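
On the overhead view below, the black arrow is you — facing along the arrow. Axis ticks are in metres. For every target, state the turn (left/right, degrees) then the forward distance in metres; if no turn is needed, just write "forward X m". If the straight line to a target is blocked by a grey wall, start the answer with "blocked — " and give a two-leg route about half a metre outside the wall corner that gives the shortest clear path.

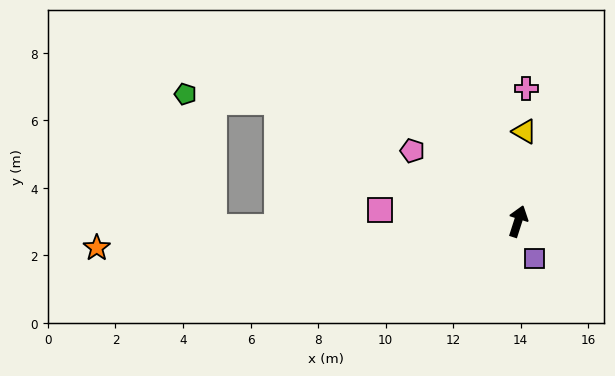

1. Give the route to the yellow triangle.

turn left 14°, forward 2.7 m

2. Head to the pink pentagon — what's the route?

turn left 74°, forward 3.8 m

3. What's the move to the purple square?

turn right 138°, forward 1.2 m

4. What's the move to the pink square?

turn left 103°, forward 4.1 m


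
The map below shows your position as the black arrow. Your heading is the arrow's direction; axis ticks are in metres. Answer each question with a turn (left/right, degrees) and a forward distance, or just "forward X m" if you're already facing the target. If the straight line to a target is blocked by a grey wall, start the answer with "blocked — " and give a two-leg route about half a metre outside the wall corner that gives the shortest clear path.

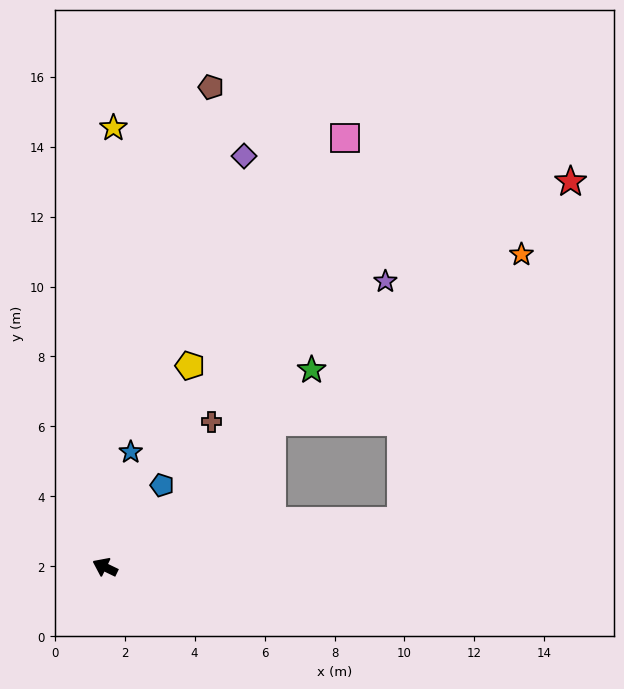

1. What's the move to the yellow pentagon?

turn right 87°, forward 6.3 m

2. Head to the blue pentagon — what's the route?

turn right 99°, forward 2.9 m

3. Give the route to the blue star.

turn right 77°, forward 3.4 m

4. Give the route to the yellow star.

turn right 65°, forward 12.6 m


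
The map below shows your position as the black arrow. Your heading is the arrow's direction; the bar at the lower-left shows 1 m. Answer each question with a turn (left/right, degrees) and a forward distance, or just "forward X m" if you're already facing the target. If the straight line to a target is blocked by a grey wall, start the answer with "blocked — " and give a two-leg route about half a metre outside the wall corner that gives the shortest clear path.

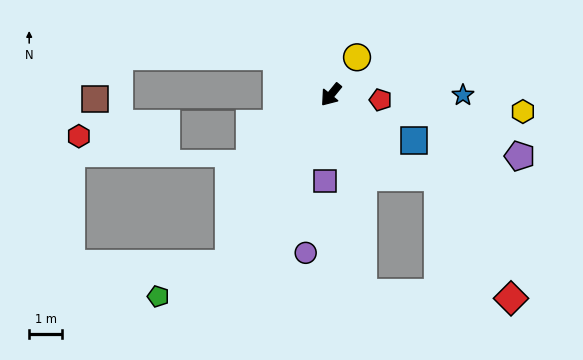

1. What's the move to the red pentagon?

turn left 123°, forward 1.5 m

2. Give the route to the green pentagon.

blocked — turn left 8°, forward 6.0 m, then turn right 34°, forward 2.3 m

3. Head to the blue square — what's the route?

turn left 100°, forward 2.8 m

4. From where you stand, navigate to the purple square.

turn left 35°, forward 2.6 m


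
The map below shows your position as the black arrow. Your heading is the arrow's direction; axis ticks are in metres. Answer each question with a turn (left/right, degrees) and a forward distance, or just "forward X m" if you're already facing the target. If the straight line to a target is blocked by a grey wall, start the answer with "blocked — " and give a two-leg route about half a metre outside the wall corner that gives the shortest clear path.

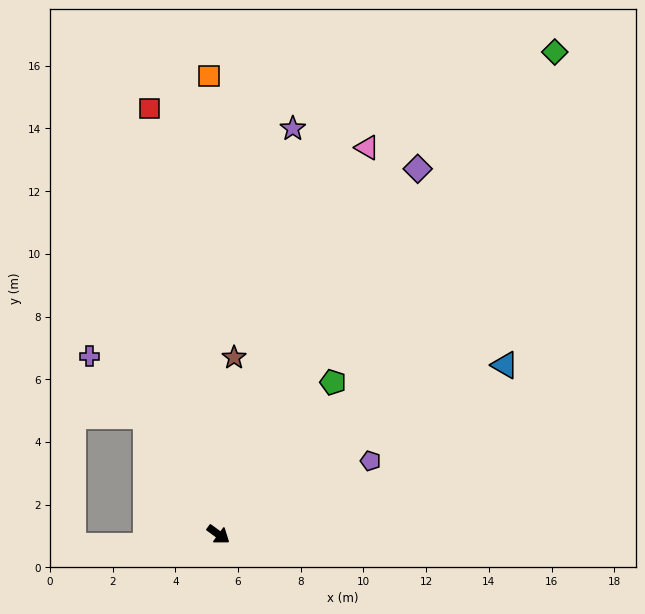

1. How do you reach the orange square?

turn left 127°, forward 14.6 m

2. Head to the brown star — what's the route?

turn left 121°, forward 5.7 m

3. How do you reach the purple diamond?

turn left 98°, forward 13.3 m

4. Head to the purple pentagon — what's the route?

turn left 62°, forward 5.4 m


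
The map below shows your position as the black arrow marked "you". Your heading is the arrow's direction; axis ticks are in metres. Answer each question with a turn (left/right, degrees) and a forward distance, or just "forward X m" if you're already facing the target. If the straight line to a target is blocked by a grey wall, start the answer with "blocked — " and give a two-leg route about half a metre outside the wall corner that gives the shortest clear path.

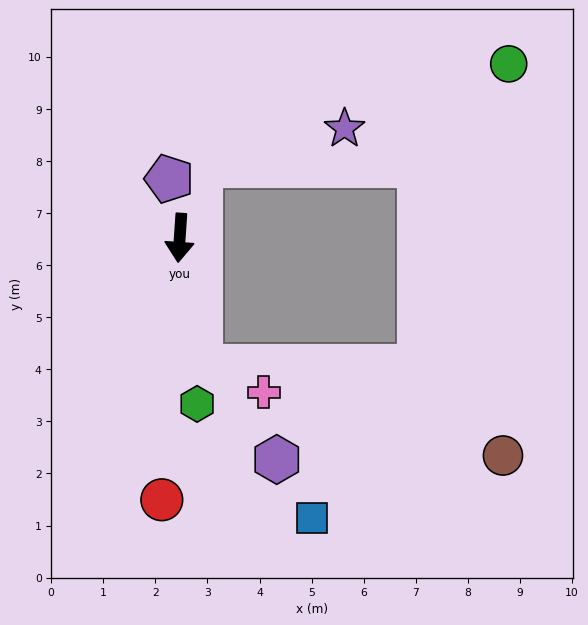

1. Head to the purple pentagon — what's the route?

turn right 166°, forward 1.2 m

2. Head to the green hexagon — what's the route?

turn left 10°, forward 3.2 m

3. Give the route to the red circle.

forward 5.0 m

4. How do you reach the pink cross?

blocked — turn left 13°, forward 2.5 m, then turn left 58°, forward 1.3 m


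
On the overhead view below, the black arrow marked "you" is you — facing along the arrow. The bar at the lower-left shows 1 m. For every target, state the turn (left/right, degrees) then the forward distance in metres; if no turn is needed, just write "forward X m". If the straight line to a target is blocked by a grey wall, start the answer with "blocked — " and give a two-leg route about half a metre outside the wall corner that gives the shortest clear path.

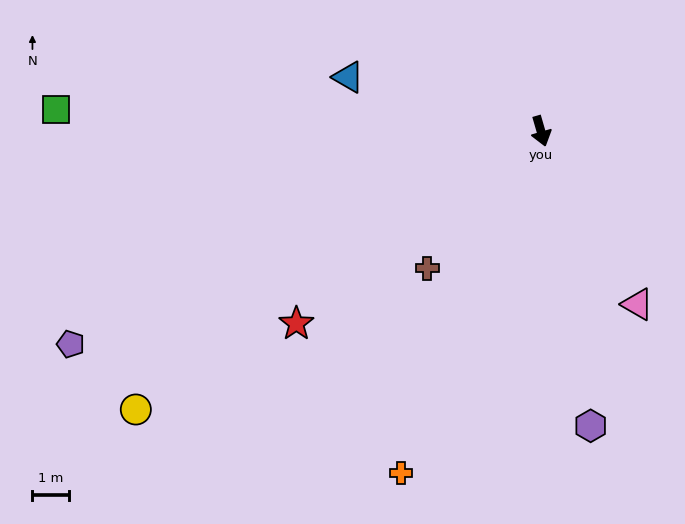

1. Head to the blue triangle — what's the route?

turn right 122°, forward 5.5 m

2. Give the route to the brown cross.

turn right 56°, forward 4.9 m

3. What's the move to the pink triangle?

turn left 13°, forward 5.4 m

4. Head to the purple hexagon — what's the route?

turn right 7°, forward 8.2 m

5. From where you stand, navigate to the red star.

turn right 68°, forward 8.5 m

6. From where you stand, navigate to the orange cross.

turn right 38°, forward 10.1 m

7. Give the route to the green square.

turn right 109°, forward 13.3 m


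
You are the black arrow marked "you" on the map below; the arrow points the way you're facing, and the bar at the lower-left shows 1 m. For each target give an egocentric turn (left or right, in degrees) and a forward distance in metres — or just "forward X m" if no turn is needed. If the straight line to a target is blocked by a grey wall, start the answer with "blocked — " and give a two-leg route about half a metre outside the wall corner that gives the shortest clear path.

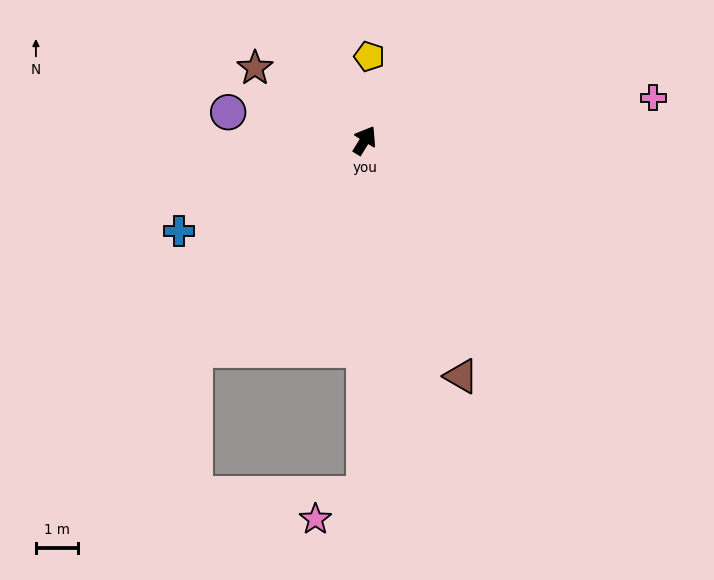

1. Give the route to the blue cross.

turn left 148°, forward 4.9 m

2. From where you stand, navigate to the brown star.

turn left 88°, forward 3.1 m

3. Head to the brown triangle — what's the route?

turn right 126°, forward 6.1 m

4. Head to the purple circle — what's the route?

turn left 110°, forward 3.3 m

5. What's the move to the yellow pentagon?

turn left 29°, forward 2.0 m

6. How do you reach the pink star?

blocked — turn right 148°, forward 8.5 m, then turn right 62°, forward 1.3 m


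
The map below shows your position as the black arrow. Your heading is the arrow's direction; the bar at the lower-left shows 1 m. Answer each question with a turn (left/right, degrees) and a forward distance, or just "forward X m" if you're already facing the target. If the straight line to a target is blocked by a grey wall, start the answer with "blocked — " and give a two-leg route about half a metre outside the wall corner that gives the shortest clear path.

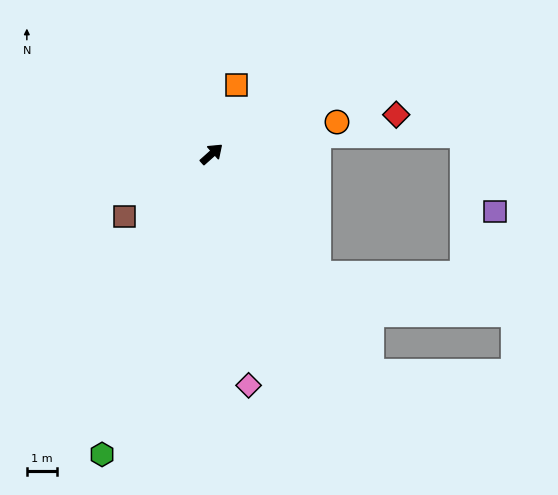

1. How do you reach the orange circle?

turn right 27°, forward 4.4 m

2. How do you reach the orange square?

turn left 28°, forward 2.5 m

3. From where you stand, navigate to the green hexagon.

turn right 152°, forward 10.8 m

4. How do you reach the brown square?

turn left 174°, forward 3.6 m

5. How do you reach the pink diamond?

turn right 123°, forward 7.9 m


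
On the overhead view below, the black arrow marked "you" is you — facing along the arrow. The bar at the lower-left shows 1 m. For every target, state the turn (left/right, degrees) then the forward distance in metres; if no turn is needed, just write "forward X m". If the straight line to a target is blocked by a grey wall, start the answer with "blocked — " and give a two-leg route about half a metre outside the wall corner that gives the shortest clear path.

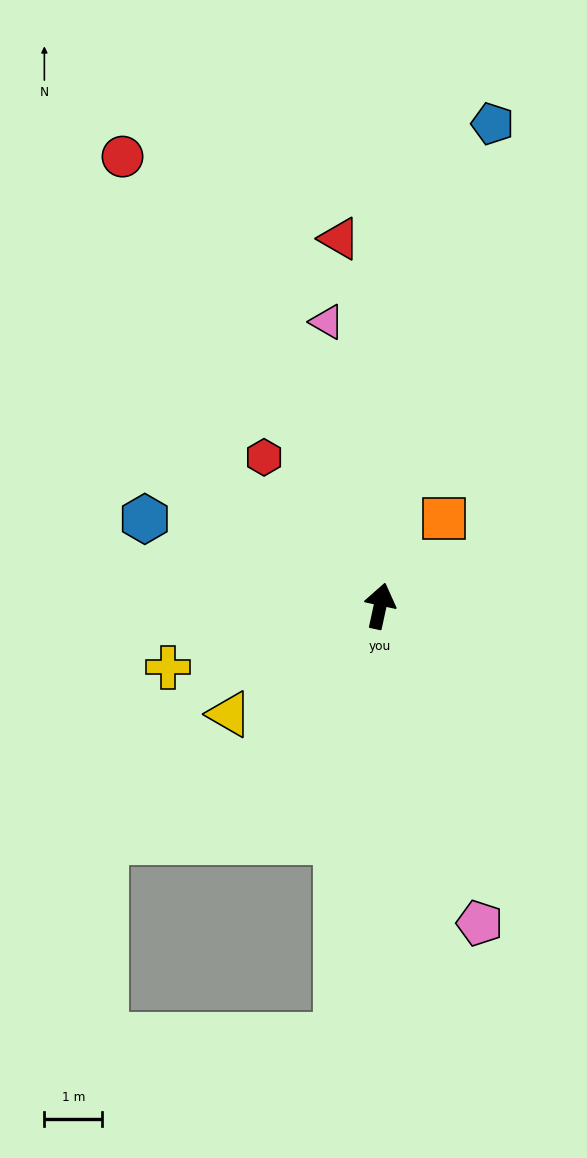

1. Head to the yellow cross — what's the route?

turn left 118°, forward 3.8 m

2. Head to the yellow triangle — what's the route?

turn left 138°, forward 3.2 m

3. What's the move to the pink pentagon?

turn right 150°, forward 5.8 m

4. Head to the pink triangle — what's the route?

turn left 23°, forward 5.0 m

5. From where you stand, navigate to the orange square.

turn right 24°, forward 1.9 m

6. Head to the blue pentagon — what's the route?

forward 8.6 m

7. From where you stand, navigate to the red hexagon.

turn left 50°, forward 3.3 m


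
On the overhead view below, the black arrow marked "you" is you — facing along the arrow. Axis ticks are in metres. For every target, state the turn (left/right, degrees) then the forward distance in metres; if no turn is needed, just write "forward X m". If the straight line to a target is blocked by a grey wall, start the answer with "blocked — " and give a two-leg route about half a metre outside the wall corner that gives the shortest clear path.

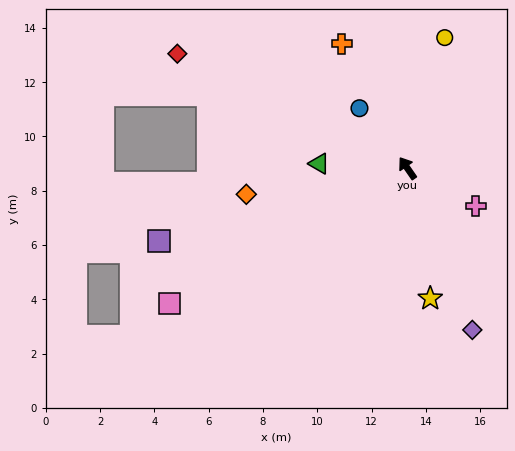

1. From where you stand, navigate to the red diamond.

turn left 29°, forward 9.5 m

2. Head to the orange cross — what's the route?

turn right 7°, forward 5.2 m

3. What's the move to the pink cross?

turn right 154°, forward 2.9 m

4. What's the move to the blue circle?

turn left 4°, forward 2.8 m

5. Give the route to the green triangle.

turn left 52°, forward 3.3 m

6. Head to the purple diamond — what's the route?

turn left 167°, forward 6.4 m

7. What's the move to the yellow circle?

turn right 51°, forward 5.0 m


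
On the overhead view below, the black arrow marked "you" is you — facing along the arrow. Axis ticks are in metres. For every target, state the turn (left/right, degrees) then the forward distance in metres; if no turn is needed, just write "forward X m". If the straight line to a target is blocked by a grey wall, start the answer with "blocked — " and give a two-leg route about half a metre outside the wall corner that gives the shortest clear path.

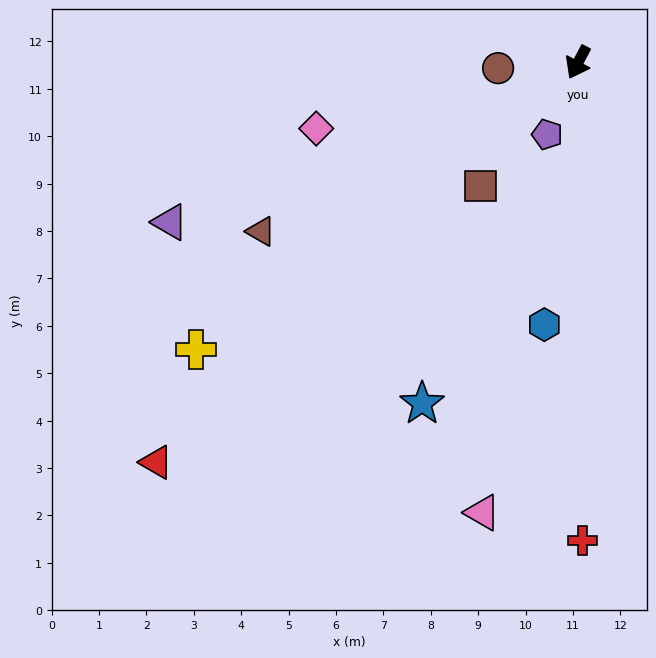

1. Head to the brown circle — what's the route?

turn right 58°, forward 1.7 m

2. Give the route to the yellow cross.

turn right 25°, forward 10.1 m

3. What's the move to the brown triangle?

turn right 34°, forward 7.6 m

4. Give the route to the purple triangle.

turn right 41°, forward 9.2 m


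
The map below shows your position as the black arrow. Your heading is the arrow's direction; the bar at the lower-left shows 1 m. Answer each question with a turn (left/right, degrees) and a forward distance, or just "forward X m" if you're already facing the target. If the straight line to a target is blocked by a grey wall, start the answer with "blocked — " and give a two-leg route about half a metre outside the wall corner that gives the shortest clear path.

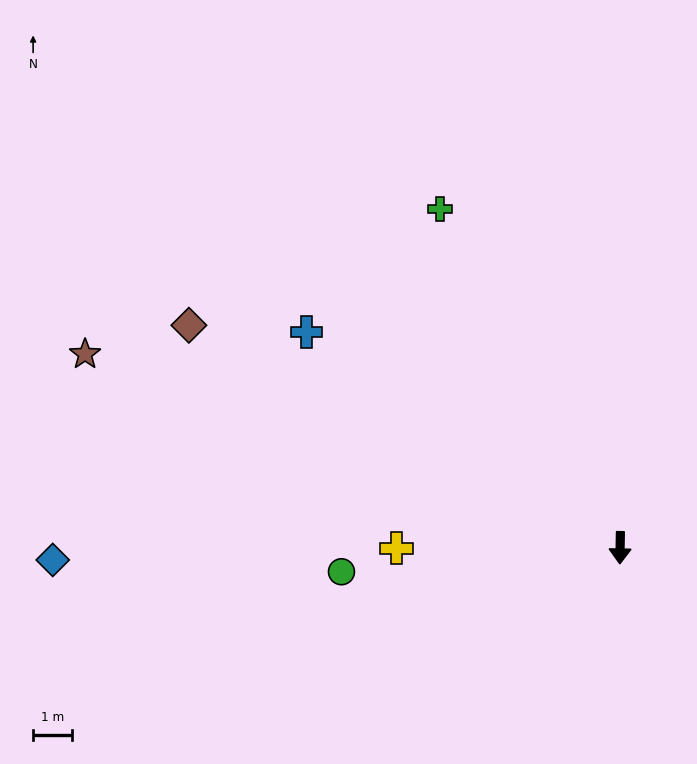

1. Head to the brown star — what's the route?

turn right 109°, forward 14.5 m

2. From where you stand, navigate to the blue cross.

turn right 123°, forward 9.7 m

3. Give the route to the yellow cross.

turn right 89°, forward 5.7 m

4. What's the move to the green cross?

turn right 151°, forward 9.8 m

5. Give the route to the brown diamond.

turn right 116°, forward 12.4 m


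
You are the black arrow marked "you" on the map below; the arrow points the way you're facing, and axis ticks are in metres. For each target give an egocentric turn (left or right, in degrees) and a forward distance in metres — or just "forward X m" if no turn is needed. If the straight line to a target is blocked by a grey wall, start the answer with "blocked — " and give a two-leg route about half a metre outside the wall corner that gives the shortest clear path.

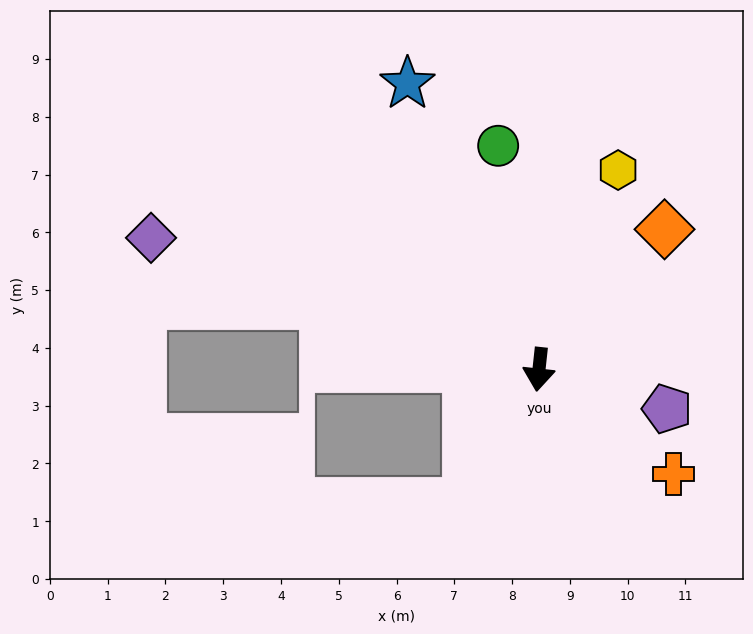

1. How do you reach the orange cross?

turn left 58°, forward 2.9 m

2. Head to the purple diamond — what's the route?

turn right 103°, forward 7.1 m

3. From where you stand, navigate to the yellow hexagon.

turn left 165°, forward 3.7 m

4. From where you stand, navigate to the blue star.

turn right 149°, forward 5.4 m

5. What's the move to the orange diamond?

turn left 144°, forward 3.3 m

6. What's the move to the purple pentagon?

turn left 79°, forward 2.3 m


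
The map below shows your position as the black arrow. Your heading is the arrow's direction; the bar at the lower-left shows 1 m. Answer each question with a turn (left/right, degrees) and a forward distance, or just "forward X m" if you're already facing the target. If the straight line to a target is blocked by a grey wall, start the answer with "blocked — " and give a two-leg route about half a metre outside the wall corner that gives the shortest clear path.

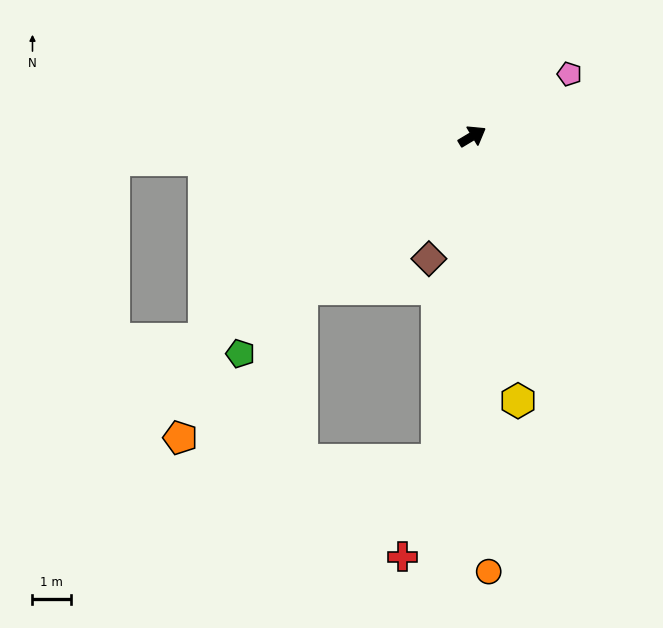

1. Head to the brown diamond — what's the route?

turn right 140°, forward 3.4 m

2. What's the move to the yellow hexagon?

turn right 111°, forward 7.0 m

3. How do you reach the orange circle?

turn right 119°, forward 11.4 m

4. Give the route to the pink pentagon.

forward 3.0 m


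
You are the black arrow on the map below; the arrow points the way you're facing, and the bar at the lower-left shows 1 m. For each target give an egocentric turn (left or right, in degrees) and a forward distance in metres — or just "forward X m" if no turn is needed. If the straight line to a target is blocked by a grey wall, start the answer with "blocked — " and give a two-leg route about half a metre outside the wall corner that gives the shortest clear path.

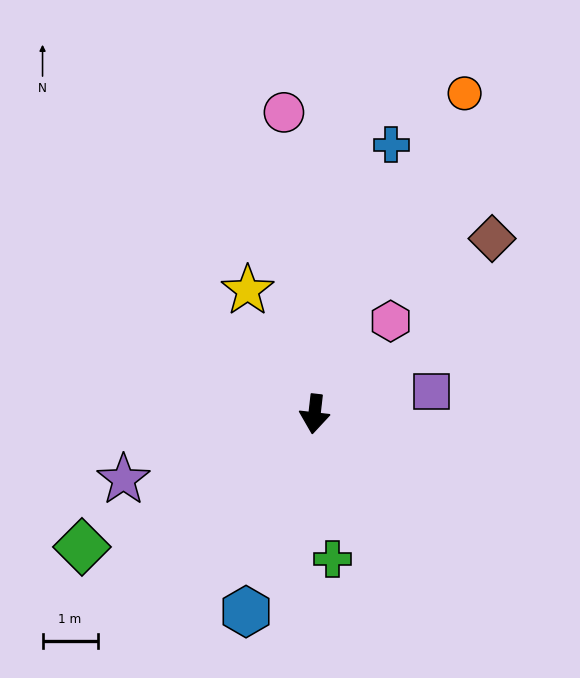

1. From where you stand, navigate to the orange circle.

turn left 161°, forward 6.4 m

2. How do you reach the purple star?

turn right 65°, forward 3.7 m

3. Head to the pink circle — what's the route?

turn right 168°, forward 5.5 m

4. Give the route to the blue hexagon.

turn right 13°, forward 3.8 m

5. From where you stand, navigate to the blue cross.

turn left 171°, forward 5.1 m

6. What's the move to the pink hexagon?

turn left 147°, forward 2.2 m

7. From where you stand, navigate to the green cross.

turn left 14°, forward 2.7 m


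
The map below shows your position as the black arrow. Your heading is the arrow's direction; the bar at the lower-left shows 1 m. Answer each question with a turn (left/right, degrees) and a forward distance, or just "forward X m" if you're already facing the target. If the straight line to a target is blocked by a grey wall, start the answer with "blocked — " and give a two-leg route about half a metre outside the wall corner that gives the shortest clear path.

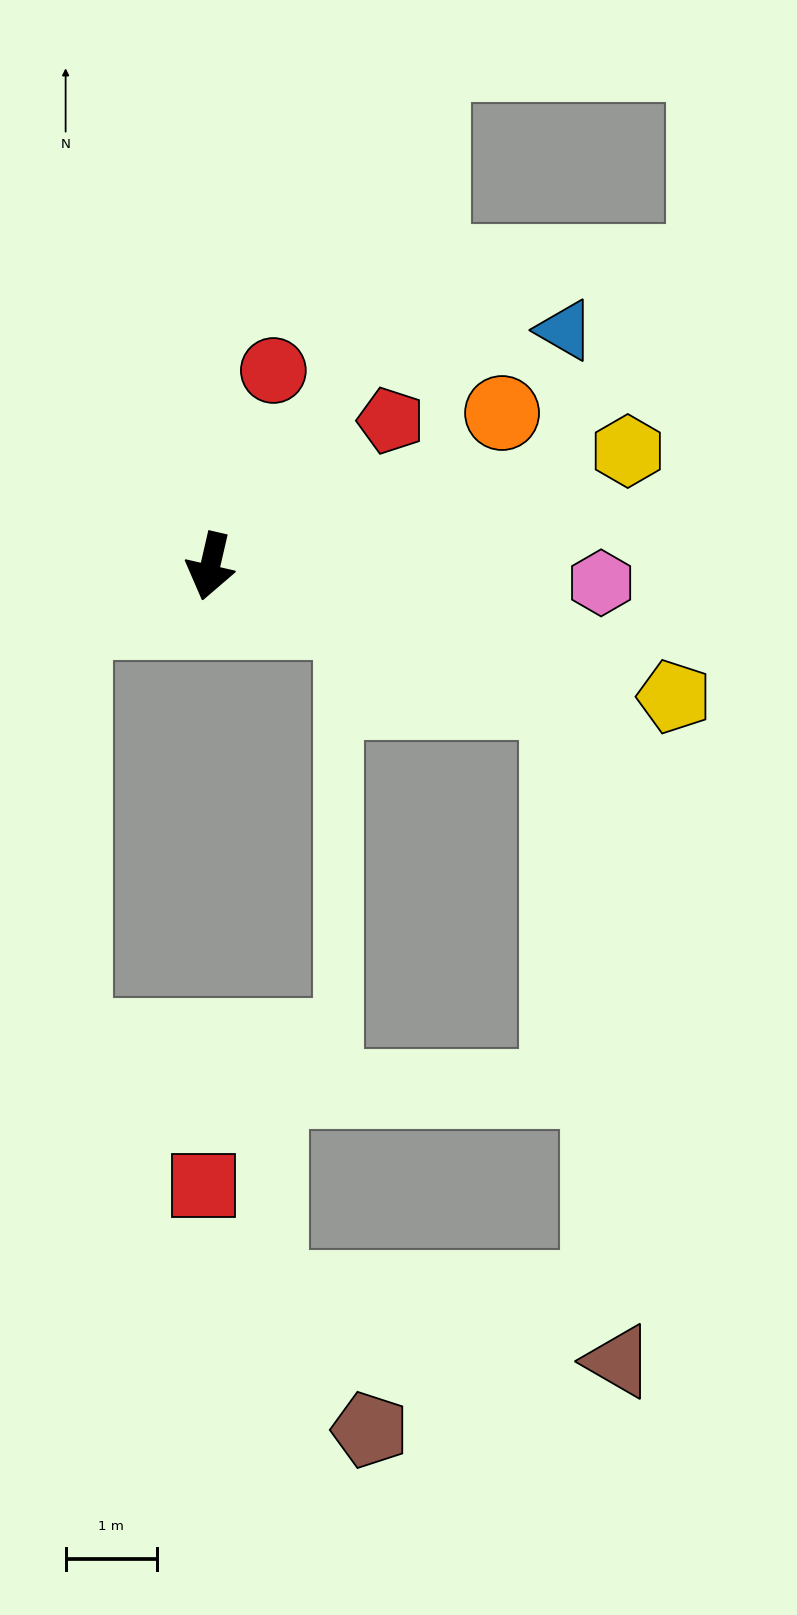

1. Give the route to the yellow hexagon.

turn left 118°, forward 4.7 m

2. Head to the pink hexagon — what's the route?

turn left 101°, forward 4.3 m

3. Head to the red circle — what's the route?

turn left 175°, forward 2.2 m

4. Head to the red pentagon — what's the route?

turn left 142°, forward 2.5 m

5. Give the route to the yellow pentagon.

turn left 87°, forward 5.3 m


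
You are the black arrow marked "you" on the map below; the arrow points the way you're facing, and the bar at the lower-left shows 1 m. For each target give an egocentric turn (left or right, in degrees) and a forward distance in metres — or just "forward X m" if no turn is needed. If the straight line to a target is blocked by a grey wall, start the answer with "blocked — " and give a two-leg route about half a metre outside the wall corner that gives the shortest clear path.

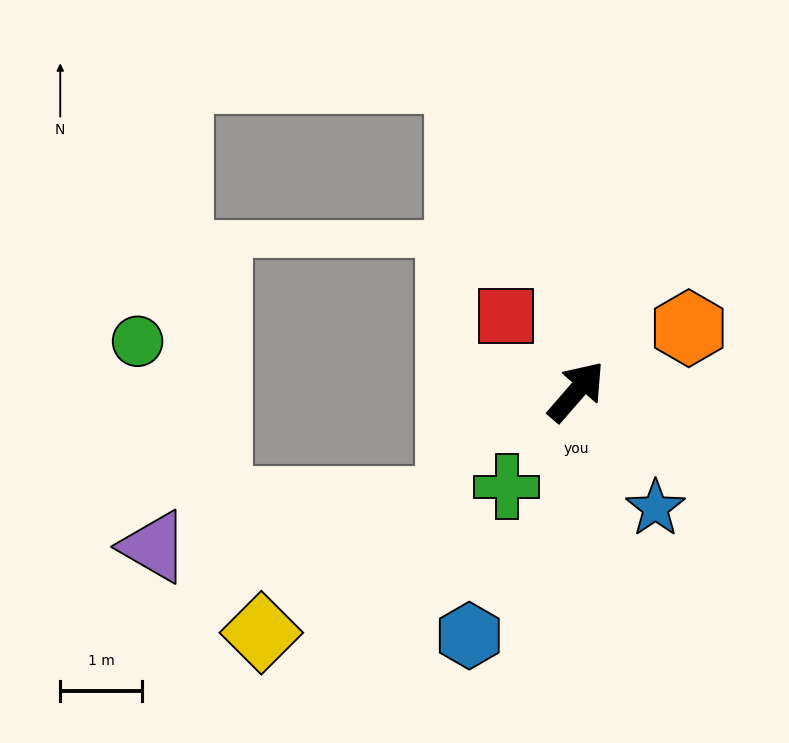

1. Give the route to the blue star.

turn right 105°, forward 1.7 m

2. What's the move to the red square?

turn left 84°, forward 1.3 m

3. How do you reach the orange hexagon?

turn right 20°, forward 1.6 m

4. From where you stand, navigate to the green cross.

turn right 175°, forward 1.4 m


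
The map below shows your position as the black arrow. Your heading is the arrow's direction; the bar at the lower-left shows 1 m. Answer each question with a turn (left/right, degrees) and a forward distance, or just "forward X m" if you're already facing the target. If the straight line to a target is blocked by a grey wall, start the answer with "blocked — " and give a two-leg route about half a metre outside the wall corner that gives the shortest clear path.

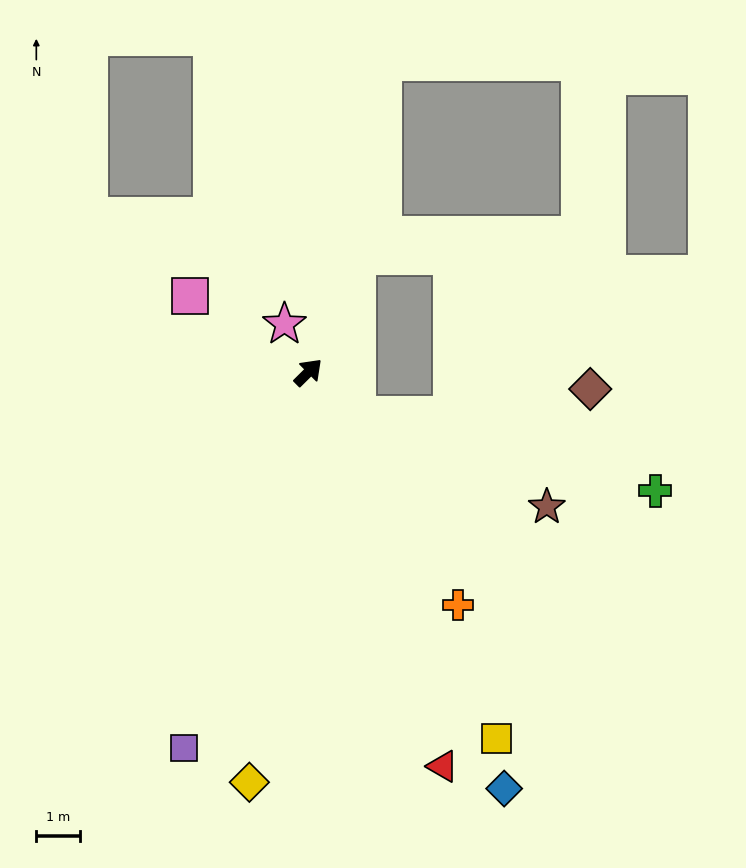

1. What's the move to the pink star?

turn left 72°, forward 1.2 m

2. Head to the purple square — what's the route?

turn right 153°, forward 9.1 m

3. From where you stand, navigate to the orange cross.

turn right 102°, forward 6.3 m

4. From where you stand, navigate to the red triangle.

turn right 116°, forward 9.5 m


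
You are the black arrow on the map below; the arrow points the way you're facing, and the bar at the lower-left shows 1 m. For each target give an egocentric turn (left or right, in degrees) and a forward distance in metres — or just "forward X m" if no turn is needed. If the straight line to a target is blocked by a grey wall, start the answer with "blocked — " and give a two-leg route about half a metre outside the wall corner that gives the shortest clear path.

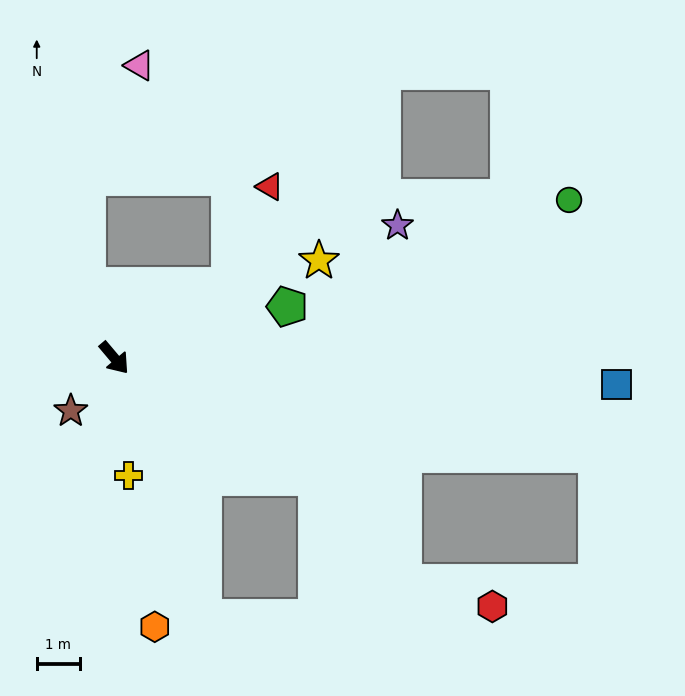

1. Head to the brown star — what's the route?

turn right 80°, forward 1.6 m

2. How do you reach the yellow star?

turn left 75°, forward 5.3 m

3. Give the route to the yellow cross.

turn right 33°, forward 2.7 m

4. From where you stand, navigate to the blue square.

turn left 47°, forward 11.7 m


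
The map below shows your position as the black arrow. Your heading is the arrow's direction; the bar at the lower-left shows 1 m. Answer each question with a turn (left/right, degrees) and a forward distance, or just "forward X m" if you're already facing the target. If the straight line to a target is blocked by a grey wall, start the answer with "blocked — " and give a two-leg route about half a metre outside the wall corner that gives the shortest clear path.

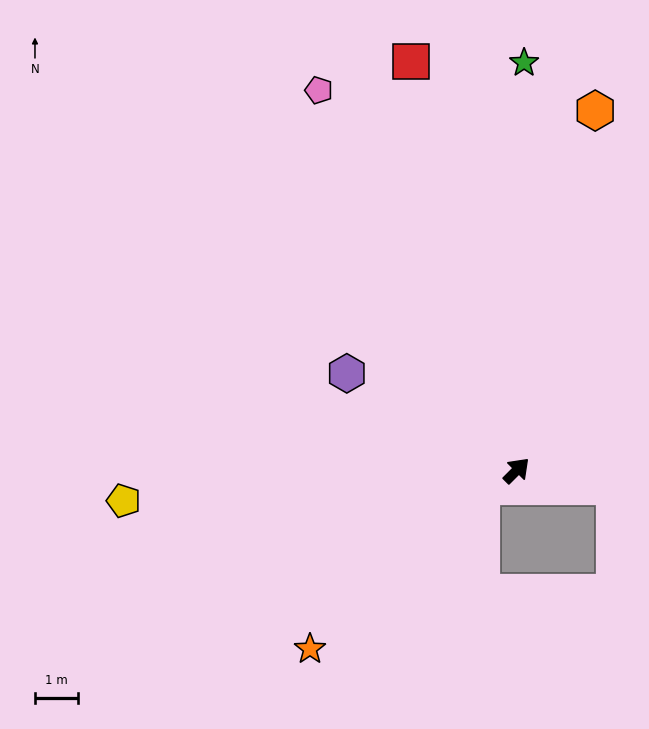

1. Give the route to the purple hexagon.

turn left 105°, forward 4.6 m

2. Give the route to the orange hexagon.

turn left 33°, forward 8.6 m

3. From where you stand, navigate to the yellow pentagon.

turn left 139°, forward 9.2 m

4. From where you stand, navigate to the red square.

turn left 59°, forward 9.9 m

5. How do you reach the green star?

turn left 44°, forward 9.6 m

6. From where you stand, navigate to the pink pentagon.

turn left 72°, forward 10.0 m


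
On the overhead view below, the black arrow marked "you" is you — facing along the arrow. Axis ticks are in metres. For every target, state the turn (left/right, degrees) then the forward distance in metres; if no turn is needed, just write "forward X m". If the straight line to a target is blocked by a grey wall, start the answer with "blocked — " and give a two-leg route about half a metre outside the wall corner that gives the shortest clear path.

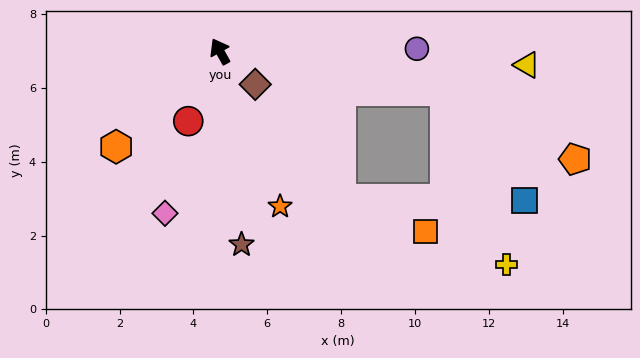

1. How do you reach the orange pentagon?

blocked — turn right 129°, forward 6.2 m, then turn right 18°, forward 4.0 m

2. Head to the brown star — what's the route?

turn left 157°, forward 5.3 m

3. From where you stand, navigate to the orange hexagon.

turn left 103°, forward 3.8 m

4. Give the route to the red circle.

turn left 126°, forward 2.1 m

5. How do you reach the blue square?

blocked — turn right 129°, forward 6.2 m, then turn right 45°, forward 3.7 m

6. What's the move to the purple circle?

turn right 118°, forward 5.3 m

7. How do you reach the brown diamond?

turn right 162°, forward 1.3 m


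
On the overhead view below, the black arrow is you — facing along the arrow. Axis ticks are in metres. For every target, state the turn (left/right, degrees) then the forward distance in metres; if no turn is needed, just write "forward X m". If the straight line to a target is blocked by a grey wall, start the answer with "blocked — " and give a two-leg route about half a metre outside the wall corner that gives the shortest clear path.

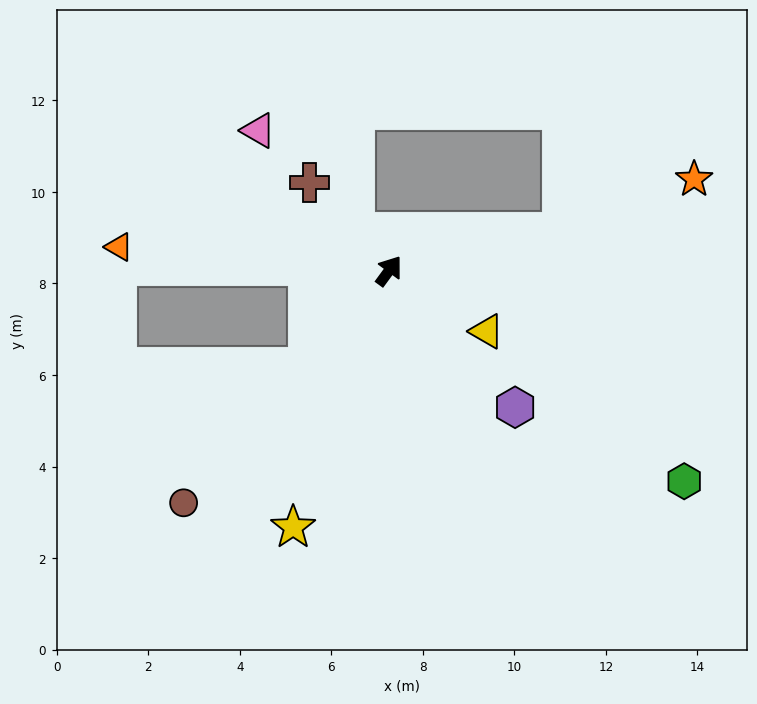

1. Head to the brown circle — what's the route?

turn left 175°, forward 6.8 m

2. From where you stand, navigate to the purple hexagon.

turn right 101°, forward 4.1 m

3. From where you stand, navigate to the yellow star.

turn right 164°, forward 6.0 m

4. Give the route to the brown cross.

turn left 78°, forward 2.6 m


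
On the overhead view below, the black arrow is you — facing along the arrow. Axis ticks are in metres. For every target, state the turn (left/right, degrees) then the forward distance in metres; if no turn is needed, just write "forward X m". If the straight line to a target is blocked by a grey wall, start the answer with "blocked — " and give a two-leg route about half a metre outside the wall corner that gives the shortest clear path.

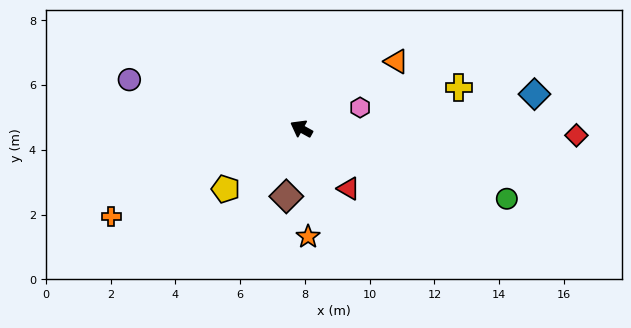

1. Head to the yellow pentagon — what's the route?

turn left 68°, forward 3.0 m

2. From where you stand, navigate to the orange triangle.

turn right 116°, forward 3.6 m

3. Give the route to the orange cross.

turn left 54°, forward 6.5 m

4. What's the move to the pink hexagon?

turn right 131°, forward 1.9 m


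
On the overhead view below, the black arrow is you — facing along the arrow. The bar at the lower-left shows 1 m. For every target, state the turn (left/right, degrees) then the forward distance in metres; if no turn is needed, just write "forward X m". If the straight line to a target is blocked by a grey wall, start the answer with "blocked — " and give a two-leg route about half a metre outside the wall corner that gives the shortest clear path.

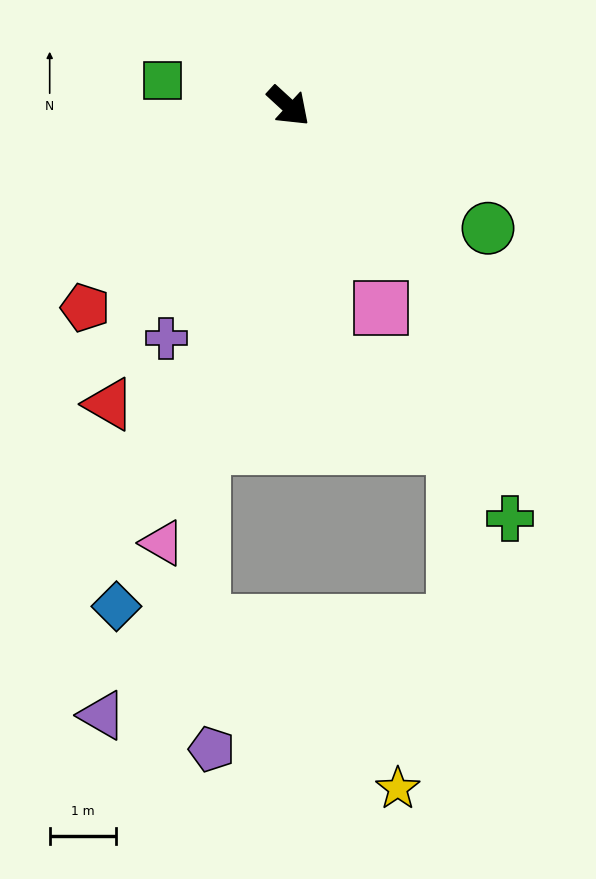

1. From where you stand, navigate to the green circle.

turn left 11°, forward 3.5 m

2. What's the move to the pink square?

turn right 23°, forward 3.3 m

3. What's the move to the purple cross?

turn right 75°, forward 3.9 m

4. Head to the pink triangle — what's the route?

turn right 64°, forward 6.8 m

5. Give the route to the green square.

turn right 149°, forward 1.9 m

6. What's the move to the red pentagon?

turn right 93°, forward 4.3 m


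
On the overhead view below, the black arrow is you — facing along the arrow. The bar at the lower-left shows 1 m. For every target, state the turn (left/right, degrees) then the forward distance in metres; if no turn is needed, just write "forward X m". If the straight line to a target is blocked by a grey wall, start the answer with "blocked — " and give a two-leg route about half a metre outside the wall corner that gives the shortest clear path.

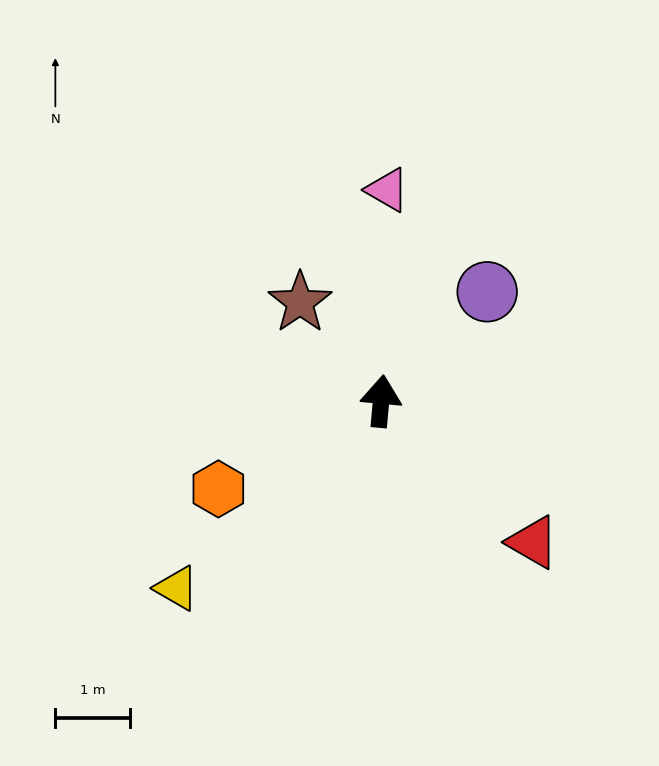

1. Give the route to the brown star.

turn left 45°, forward 1.7 m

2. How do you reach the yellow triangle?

turn left 138°, forward 3.7 m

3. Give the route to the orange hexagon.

turn left 124°, forward 2.5 m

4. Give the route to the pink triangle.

turn left 4°, forward 2.8 m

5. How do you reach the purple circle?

turn right 39°, forward 2.0 m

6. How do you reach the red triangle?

turn right 128°, forward 2.8 m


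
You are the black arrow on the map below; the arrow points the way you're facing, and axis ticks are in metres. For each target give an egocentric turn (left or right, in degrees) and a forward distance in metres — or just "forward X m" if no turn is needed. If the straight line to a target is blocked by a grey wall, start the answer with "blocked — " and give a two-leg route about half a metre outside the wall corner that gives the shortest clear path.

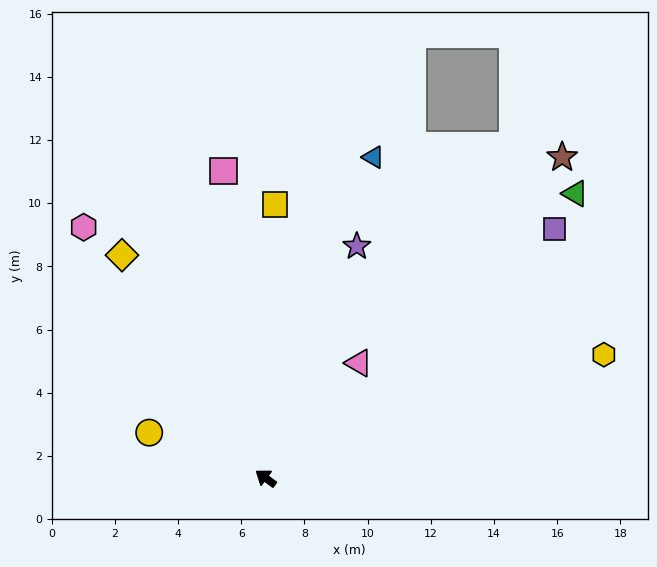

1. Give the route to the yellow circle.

turn left 15°, forward 4.0 m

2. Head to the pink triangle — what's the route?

turn right 93°, forward 4.7 m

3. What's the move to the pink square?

turn right 46°, forward 9.8 m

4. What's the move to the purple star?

turn right 75°, forward 7.9 m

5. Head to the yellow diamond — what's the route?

turn right 21°, forward 8.4 m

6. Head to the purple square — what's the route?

turn right 103°, forward 12.1 m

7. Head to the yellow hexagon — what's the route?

turn right 124°, forward 11.4 m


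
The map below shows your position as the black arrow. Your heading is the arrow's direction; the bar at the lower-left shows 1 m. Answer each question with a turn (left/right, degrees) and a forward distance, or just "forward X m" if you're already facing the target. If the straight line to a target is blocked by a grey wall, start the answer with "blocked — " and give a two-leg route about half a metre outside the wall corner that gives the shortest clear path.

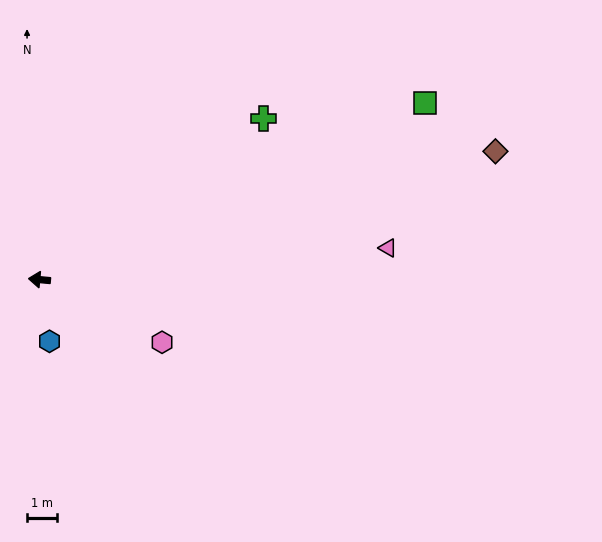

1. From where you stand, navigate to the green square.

turn right 150°, forward 14.2 m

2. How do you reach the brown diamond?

turn right 159°, forward 15.9 m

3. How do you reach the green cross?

turn right 139°, forward 9.3 m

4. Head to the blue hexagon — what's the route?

turn left 104°, forward 2.1 m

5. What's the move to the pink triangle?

turn right 170°, forward 11.8 m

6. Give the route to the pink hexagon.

turn left 158°, forward 4.6 m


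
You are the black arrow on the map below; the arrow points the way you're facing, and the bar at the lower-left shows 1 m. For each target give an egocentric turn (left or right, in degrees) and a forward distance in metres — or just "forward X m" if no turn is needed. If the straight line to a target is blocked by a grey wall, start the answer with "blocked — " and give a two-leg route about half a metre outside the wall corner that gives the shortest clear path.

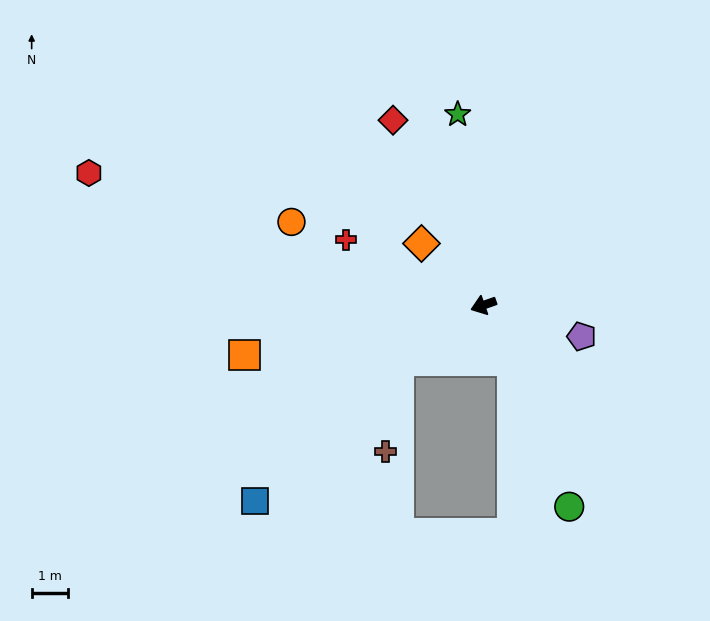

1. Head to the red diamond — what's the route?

turn right 83°, forward 5.7 m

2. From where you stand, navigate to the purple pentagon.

turn left 143°, forward 2.8 m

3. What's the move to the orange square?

turn right 8°, forward 6.7 m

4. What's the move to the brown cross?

blocked — turn left 14°, forward 2.8 m, then turn left 48°, forward 2.5 m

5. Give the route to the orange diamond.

turn right 64°, forward 2.4 m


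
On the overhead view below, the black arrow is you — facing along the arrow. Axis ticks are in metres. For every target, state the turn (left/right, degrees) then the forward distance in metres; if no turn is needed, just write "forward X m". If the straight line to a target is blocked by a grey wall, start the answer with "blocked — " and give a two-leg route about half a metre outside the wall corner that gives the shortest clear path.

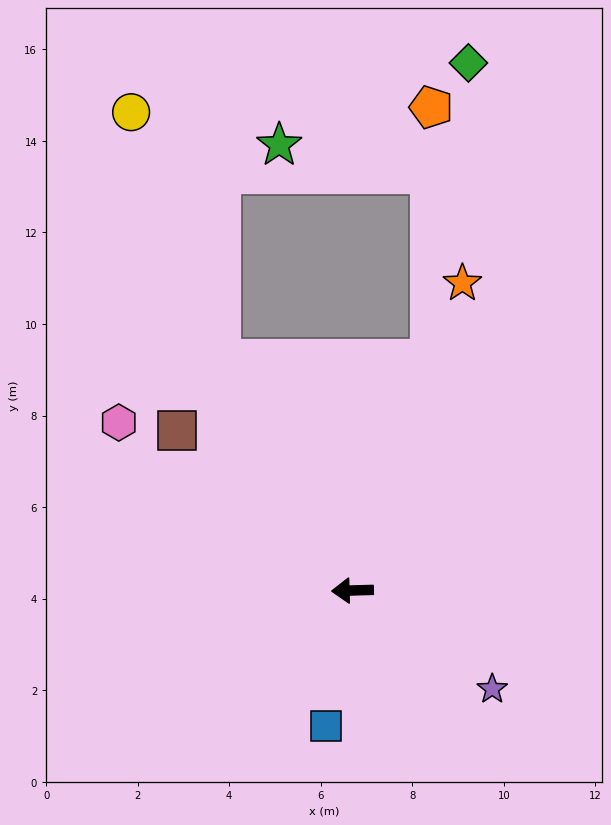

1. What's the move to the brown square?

turn right 44°, forward 5.2 m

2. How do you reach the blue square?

turn left 77°, forward 3.0 m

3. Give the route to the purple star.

turn left 143°, forward 3.7 m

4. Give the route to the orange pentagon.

blocked — turn right 110°, forward 5.3 m, then turn left 18°, forward 5.5 m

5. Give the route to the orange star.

turn right 111°, forward 7.1 m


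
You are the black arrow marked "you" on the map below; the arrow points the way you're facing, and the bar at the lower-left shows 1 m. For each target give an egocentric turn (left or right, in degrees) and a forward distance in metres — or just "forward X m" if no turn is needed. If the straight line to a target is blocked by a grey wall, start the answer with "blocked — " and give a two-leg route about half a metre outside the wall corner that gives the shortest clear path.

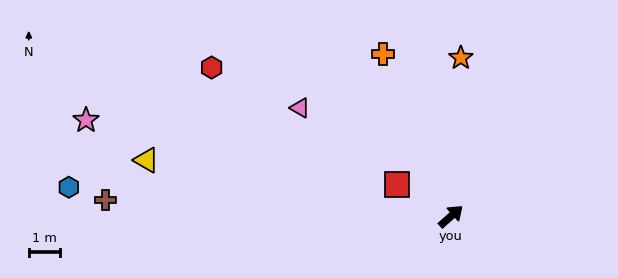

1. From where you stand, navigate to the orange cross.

turn left 71°, forward 5.7 m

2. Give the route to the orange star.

turn left 45°, forward 5.2 m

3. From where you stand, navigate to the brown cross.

turn left 136°, forward 11.2 m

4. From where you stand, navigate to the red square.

turn left 108°, forward 2.0 m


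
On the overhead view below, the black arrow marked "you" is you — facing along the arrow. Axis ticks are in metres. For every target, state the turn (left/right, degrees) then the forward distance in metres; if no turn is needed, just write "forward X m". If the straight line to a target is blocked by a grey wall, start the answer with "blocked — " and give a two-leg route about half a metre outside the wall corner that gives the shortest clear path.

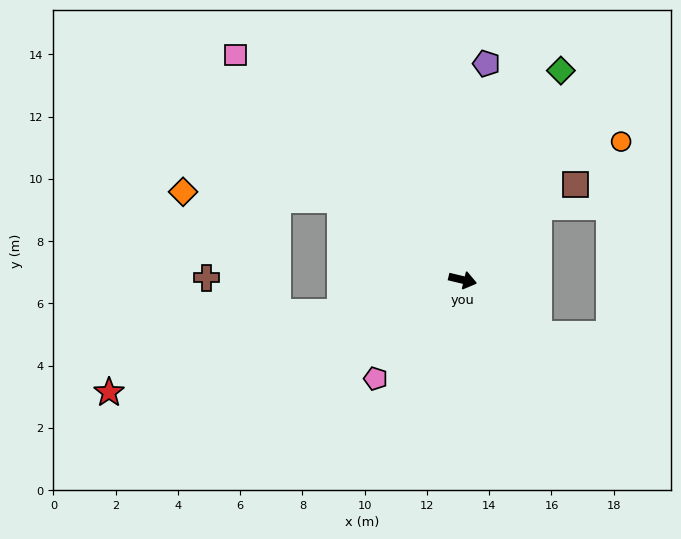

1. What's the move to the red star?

turn right 149°, forward 11.9 m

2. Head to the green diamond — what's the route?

turn left 78°, forward 7.4 m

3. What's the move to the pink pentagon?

turn right 118°, forward 4.2 m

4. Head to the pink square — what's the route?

turn left 149°, forward 10.3 m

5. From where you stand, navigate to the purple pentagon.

turn left 97°, forward 7.0 m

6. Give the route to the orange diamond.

blocked — turn left 160°, forward 4.7 m, then turn left 31°, forward 5.1 m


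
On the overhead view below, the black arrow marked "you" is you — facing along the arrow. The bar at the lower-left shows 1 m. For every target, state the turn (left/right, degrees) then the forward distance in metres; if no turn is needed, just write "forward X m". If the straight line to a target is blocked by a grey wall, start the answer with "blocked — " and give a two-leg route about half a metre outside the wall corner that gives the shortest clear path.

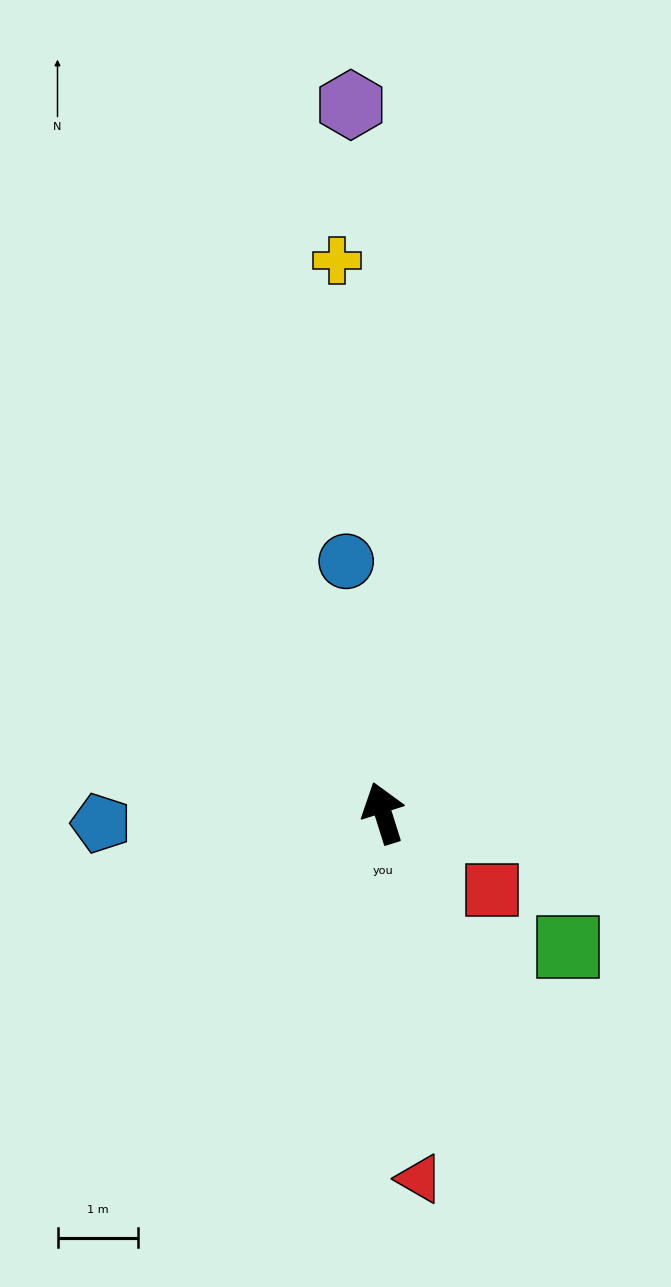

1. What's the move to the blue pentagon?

turn left 75°, forward 3.5 m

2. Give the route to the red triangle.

turn left 168°, forward 4.6 m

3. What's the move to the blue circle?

turn right 9°, forward 3.1 m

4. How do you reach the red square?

turn right 143°, forward 1.6 m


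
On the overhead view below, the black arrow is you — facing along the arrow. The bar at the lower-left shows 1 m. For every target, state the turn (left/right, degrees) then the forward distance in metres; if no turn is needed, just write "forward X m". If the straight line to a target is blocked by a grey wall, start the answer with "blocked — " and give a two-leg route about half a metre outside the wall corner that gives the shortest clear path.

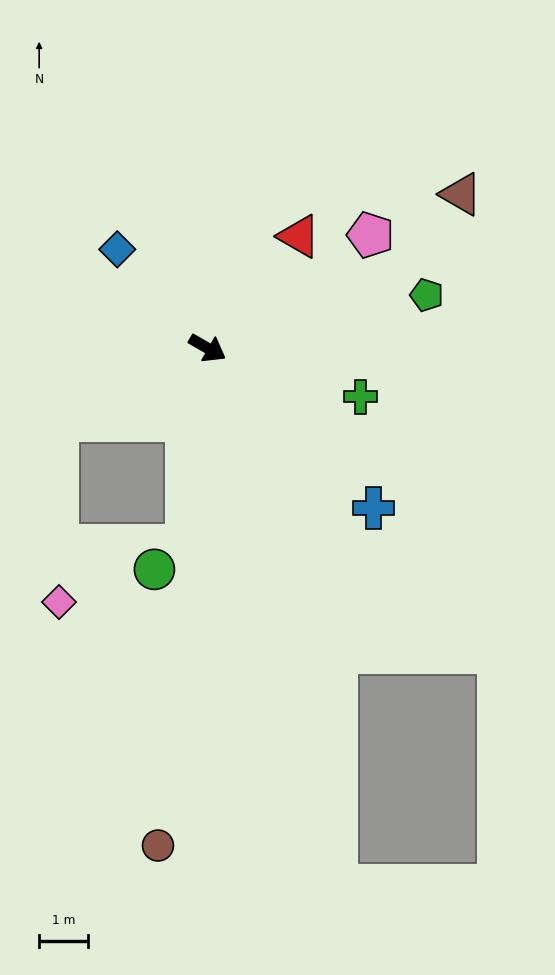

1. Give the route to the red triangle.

turn left 81°, forward 2.9 m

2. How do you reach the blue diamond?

turn left 162°, forward 2.7 m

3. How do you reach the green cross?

turn left 12°, forward 3.3 m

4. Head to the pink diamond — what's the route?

blocked — turn right 124°, forward 3.4 m, then turn left 64°, forward 3.7 m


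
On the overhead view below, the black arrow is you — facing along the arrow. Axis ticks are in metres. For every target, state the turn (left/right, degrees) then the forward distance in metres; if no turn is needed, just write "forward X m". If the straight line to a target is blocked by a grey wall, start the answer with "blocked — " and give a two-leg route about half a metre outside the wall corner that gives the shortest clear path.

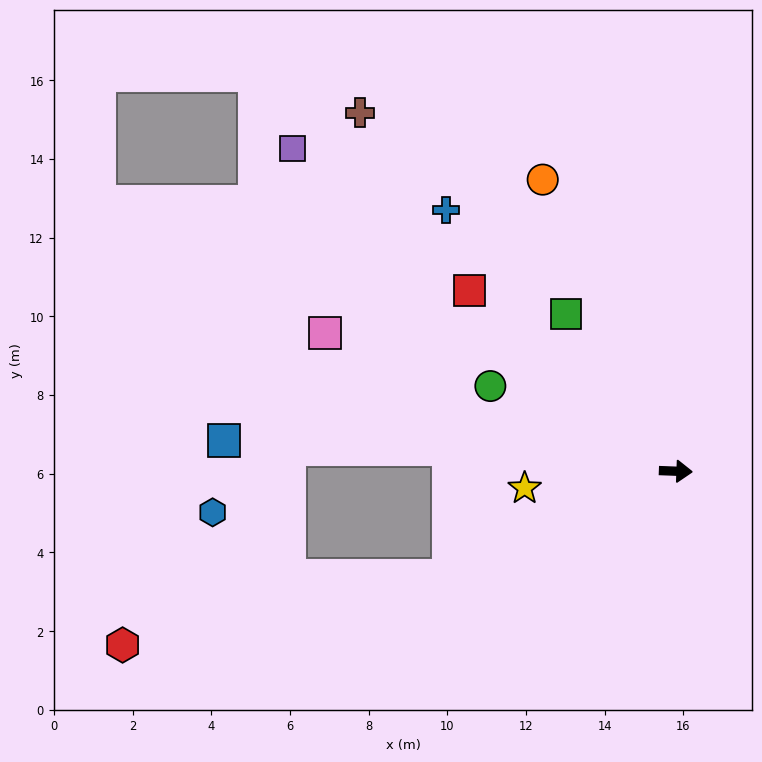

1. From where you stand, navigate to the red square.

turn left 141°, forward 7.0 m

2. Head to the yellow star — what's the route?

turn right 171°, forward 3.9 m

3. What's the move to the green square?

turn left 127°, forward 4.9 m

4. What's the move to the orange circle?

turn left 117°, forward 8.1 m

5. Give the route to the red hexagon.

blocked — turn right 153°, forward 6.4 m, then turn right 13°, forward 8.5 m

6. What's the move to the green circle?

turn left 157°, forward 5.2 m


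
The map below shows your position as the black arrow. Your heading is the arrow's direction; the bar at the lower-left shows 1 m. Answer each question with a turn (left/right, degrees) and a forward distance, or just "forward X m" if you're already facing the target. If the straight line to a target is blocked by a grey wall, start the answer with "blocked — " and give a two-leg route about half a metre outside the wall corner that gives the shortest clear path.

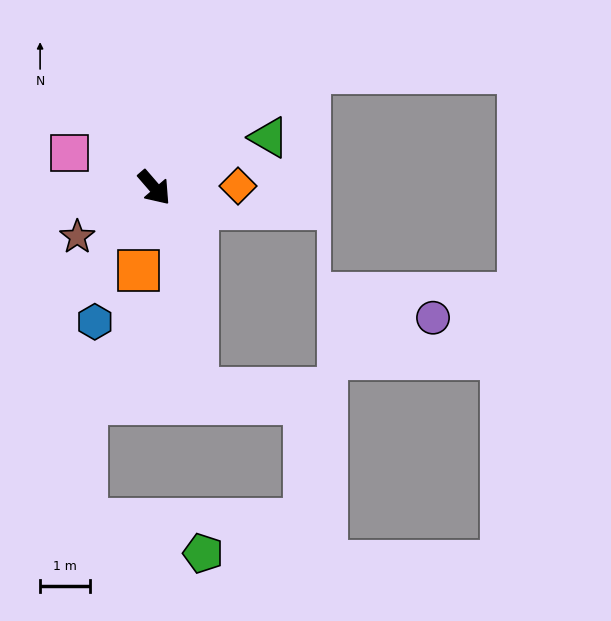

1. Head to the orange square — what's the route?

turn right 52°, forward 1.7 m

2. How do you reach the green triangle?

turn left 73°, forward 2.5 m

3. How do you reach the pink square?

turn right 153°, forward 1.8 m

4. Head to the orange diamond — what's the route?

turn left 50°, forward 1.7 m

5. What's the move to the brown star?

turn right 98°, forward 1.8 m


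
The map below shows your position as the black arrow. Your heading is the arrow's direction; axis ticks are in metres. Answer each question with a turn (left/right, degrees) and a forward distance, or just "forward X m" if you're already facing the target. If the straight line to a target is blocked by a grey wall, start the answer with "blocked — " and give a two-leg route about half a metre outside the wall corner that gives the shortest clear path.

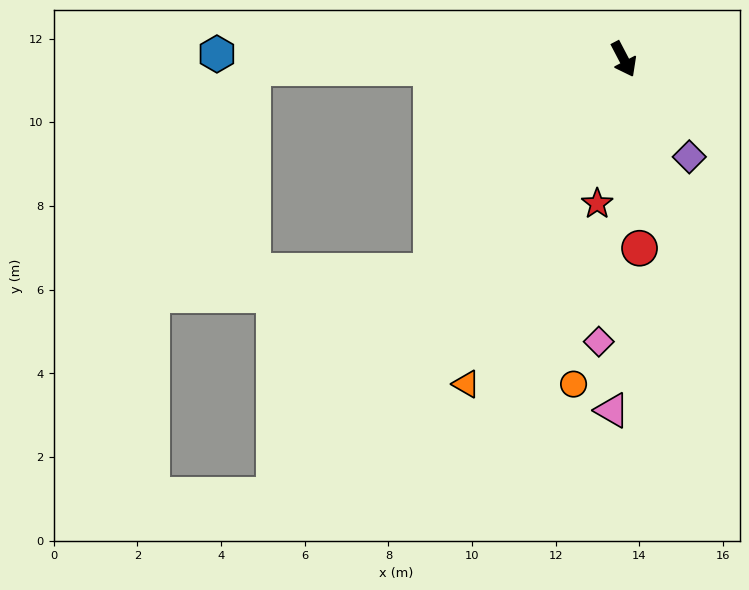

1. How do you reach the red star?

turn right 38°, forward 3.5 m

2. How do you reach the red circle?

turn right 23°, forward 4.5 m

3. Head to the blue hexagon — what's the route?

turn right 118°, forward 9.7 m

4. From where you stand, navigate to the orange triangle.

turn right 53°, forward 8.6 m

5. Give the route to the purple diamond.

turn left 6°, forward 2.8 m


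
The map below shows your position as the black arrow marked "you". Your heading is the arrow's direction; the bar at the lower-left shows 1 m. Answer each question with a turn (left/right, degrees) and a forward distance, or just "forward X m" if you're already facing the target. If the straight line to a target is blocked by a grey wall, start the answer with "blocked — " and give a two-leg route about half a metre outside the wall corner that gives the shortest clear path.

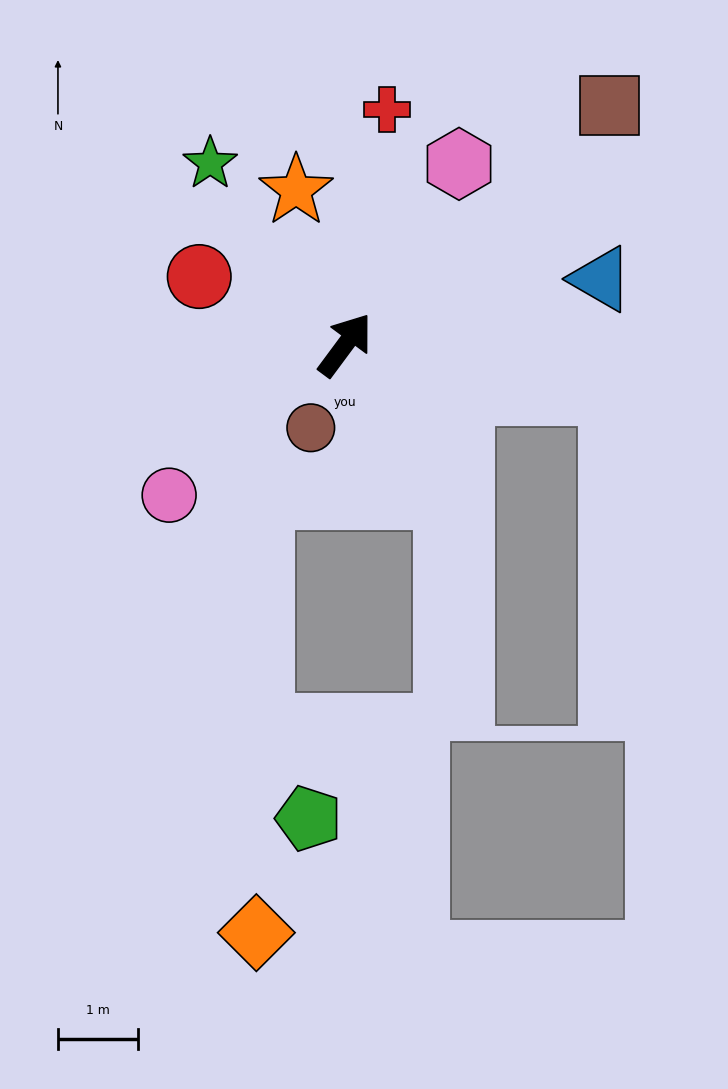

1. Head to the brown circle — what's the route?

turn right 166°, forward 1.1 m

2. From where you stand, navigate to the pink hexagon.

turn left 4°, forward 2.7 m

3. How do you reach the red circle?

turn left 101°, forward 2.0 m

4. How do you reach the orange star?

turn left 54°, forward 2.0 m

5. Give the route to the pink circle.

turn left 167°, forward 2.9 m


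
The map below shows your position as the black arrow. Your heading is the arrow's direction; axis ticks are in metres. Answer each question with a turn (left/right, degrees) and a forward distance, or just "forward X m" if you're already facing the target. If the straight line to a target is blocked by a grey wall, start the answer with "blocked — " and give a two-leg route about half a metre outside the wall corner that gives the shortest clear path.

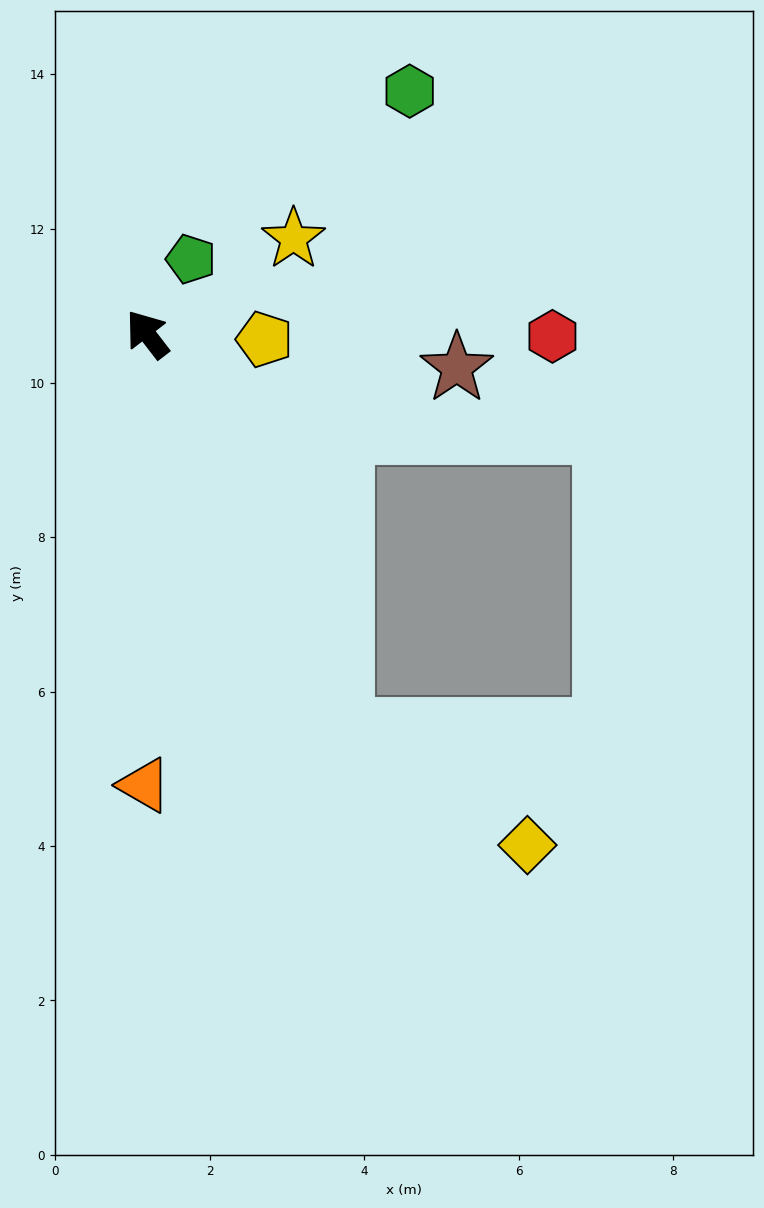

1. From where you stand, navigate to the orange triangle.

turn left 142°, forward 5.8 m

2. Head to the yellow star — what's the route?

turn right 94°, forward 2.3 m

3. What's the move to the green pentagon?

turn right 68°, forward 1.1 m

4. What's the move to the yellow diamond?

blocked — turn left 169°, forward 5.7 m, then turn left 32°, forward 2.8 m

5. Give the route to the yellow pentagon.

turn right 130°, forward 1.5 m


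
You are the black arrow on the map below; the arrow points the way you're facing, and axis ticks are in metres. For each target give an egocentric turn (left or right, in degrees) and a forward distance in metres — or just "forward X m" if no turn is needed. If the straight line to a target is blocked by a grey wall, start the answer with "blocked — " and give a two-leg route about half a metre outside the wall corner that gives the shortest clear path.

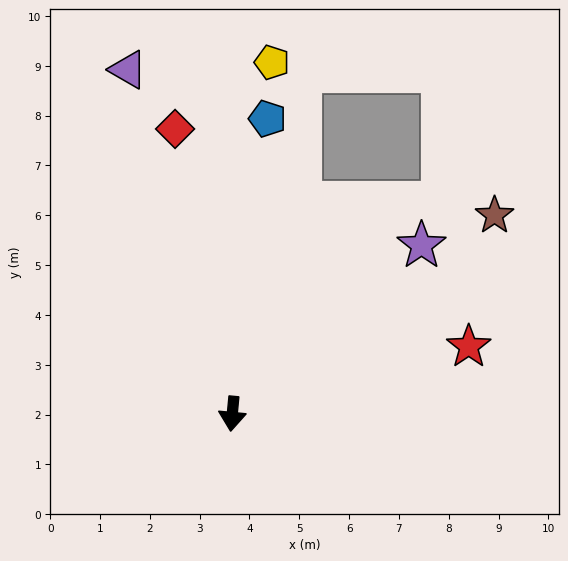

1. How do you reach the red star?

turn left 111°, forward 4.9 m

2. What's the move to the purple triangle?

turn right 158°, forward 7.2 m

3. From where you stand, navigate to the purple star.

turn left 137°, forward 5.1 m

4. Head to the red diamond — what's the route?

turn right 163°, forward 5.8 m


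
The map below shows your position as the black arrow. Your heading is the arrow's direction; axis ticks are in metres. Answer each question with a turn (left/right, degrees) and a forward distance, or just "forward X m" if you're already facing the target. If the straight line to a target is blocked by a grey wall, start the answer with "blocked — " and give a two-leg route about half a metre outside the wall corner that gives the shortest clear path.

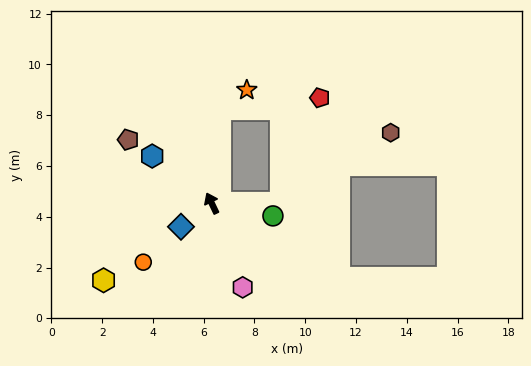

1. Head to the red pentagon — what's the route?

blocked — turn right 31°, forward 3.7 m, then turn right 78°, forward 3.9 m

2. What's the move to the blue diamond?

turn left 102°, forward 1.5 m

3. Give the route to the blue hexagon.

turn left 26°, forward 3.0 m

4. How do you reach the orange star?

blocked — turn right 31°, forward 3.7 m, then turn right 48°, forward 1.3 m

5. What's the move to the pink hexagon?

turn left 175°, forward 3.5 m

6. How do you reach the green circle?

turn right 127°, forward 2.5 m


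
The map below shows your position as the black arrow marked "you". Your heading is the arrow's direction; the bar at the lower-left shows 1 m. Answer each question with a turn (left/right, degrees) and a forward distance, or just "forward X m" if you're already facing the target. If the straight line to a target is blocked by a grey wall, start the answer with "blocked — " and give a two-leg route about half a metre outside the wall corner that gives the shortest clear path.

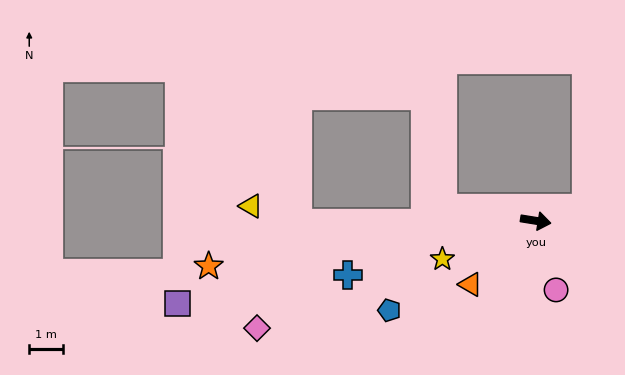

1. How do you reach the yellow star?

turn right 149°, forward 3.0 m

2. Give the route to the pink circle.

turn right 64°, forward 2.1 m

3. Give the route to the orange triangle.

turn right 127°, forward 2.7 m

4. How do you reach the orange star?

turn right 163°, forward 9.8 m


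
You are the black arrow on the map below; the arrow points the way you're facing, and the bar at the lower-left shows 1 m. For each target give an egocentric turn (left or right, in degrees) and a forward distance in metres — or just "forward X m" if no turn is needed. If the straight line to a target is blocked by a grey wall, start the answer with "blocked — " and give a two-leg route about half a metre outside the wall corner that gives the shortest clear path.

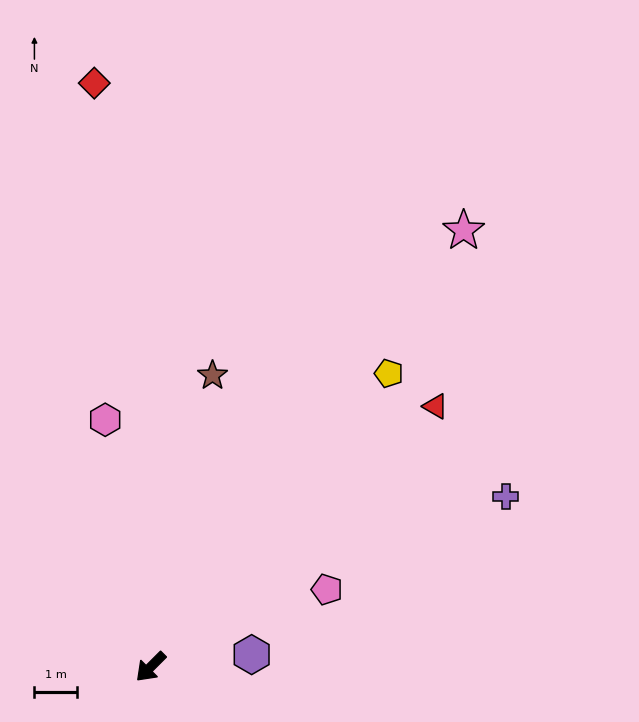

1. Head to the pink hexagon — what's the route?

turn right 125°, forward 6.0 m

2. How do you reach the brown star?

turn right 147°, forward 7.1 m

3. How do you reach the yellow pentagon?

turn right 174°, forward 9.0 m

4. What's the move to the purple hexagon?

turn left 142°, forward 2.4 m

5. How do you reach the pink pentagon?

turn left 159°, forward 4.6 m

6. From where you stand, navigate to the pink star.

turn right 171°, forward 12.7 m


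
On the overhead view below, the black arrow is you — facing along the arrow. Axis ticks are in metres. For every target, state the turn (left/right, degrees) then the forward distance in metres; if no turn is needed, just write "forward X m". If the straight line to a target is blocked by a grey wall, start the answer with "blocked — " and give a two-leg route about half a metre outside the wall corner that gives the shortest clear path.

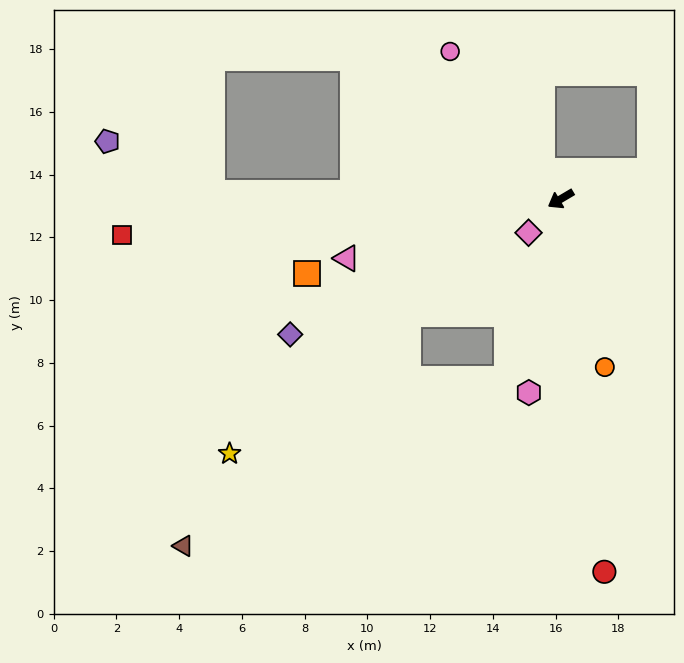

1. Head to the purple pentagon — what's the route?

blocked — turn right 32°, forward 11.1 m, then turn right 25°, forward 3.7 m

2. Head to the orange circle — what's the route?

turn left 74°, forward 5.5 m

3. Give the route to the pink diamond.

turn left 16°, forward 1.5 m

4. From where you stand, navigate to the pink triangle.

turn right 15°, forward 7.1 m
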